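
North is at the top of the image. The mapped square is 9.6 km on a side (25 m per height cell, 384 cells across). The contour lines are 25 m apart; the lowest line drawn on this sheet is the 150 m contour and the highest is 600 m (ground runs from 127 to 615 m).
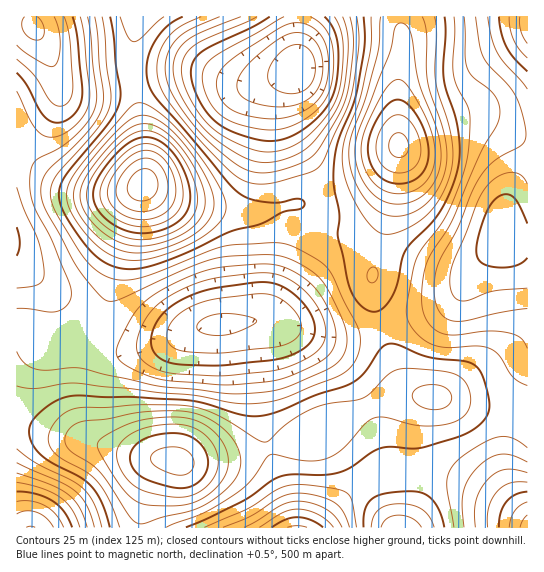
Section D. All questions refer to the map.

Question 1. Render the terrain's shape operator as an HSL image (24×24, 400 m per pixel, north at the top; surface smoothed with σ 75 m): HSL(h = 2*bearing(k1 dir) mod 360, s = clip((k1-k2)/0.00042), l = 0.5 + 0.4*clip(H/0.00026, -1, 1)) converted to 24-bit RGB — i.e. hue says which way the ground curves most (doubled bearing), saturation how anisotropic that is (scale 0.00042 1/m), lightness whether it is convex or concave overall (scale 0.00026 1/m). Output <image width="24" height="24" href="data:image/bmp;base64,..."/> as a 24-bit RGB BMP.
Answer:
<image width="24" height="24" href="data:image/bmp;base64,Qk32BgAAAAAAADYAAAAoAAAAGAAAABgAAAABABgAAAAAAMAGAAATCwAAEwsAAAAAAAAAAAAALxkuLDU6P2hMWJBOyNFZ6sFc4Cox1jNVqqpvV5qhiIelpIaPLy56Jz9zIqqdAOy2bPesu+O9zKapz3mLqVaEgldgoFI9bSQ6bCpiQFhLL3k7No9Brb9P2aVTt1Bhxo6bwMyyUaPMZojDt3rGaSS8N2GnLtSgAO5/APMwe7suv20s3lYtuzc9j0pUljxZlh1rqDfLc2O2Vry8KNHGarnByq3FmZzPvcnc3t/md47gO1bfnEzZoDblbG/Dcr+sPcByMJEtXW4ql5AsvZE5tFRHmlZljz6MpiOwYWnfi4rrqbjoYLn0S670sMLgs7jit8Tb0M/YlX3WTiDZfinNolPRqpDAmaGte5ecYG2FYWh4iJddnpNPnnNQlWBgZUKRQzW9R6XVY5TRqr3SgKvXO57gfsLPoa7RubfVzL3RrF7VghrZaTDThGTQvJfPxJzGonyyeViefV+Lm2deoHpVjKNibKSjP1m9RInNS5q2SLC3f76Ueq6xUZy3Wsika8O3maS4x4yw0TPWmi/NYVHCYFrGrYnHz5fTy3HZsk/Oj1e4oHi7q6HEocnMZqTIOWPFWoy5U52sU6iscbBmbJdYTZZNSbs5OZI4e4VCo1g3kzpelFuIbGqPWFyRk3yYr3eWx0ywyVa8jnq6habRr7rbwazTkWe1TmCTWqKjTX5WU3JInY85mZEqbpYfZ6YWRGklVmEvgnQ5dmhQg4Jfc39kWWt2gWZnnEJKmjdBr3hVjbR3YL+Ib6ehwGyjy2CnhGueYZB2hFtfUWxTjnRStolJq7k7ea0nN2onMF8tYHs+bnRIgoVFe4RDUVw/XEE0gywjpmcupcpDistYX7dLRoZnbFuNv3amvnSwqGKQp3q3Yle2fGOntH+KwI15upVWbHY9NFUkRGAfWWYkcoEpfn4yUT4sRC8kcU8xzsQzpOg2dNYrbrQ/PINVPmtljW9drV1us2qkmXaKlkyUjUdotmtFzXlDz2U9n1JEa2VLUGU+VXA2X4UvXmY3VDg8XUpLWYdwssKByt6CfshSW7VDRH5WNVhbX3hRipRmf418jEpQgDRRjTc/tms0yXoozIApqXtFf3ZjYXB3ZXt7goZZUV5KSVtgT5N4Or+eg8Se2Ni4v7ybhqFvU3RkNWJsSJV+bZaAhmpukUNljTp3oUBlxUg31l4p2pAtuqk5cpFISYVmU3aPi3CfWGCoPIfAX8bEQ8+2UMWPxsV+0Ilmu3JIfH1NM3laLpJhUXVmfU9mgUBUezdalTRNyDgs1G1C1aZov7p8c7aAOsy/IZDIX3zDdYrHTo/QbrLEaqy4XImUsnpA3HMm0n45p65SPJ5nLoVsOVZdZEVekUKLjT6gokPAz3y+06m41c7BwNjIqeLjZrzuCG//QHHie3jJZWm2bqWfXnKRiTd7vT4p2JQy0rlSpsxnRbJ7M2p/LTpmSzdwQVm2TGTmXGD8wLD16Nf07N/r3+zlrurqXpzrB0T9IFLscVzcpnXZoYW/dzWhkReG20Q22rVgzNhtp991S6mDL0RtKjlfK0F0GtO7E8zzH3DwfX3b277m79zi7OzfttffRGTbHSfLLEuuPFCujGPC2GDWtADPsw7E2IyS3s2yzuG5seKxS2jBNyGXMzmAJnmMFuepCbarF2uPVYabq7OV8O/W8+/Yza7NTjTDTyWvWT+aRlmBTlGAsDSzqADZozjk3sbS7Off4e/cvdzPUiLUWRO2WEKxPai/SM2iFouZE0hmQHBek8Y42P9h//2Hy5Nfaz96TS9zd0uJX1aGQFWINyuoWQ7dmmDV2sC98e7a7fPYwZKlcRSociahaWyiabuzZKuHKFJuERYvTEIntNQAwP8g3f8pxJ4oYDU9QDA6W1s/YXNLOn1wH0R1Pht3rD9q5dB0+fui9/OXtU5hZRWWgEC4iZurfbOhinmhQyN1Hgo1bjQ40/U4wv9XsP8flYg1Yys4UzMxVWY2VoYyKnEuDxskGw8knGg58Pdj+v99/+dXk2lDLipvW2WjlqytkKGtlUuwbgmYOQZzdl6i3Omd8P+G1+opaFArUiQlb1g3Y307Xo4zQF4xEBQjDhYlaqxN5O9+/Ox4+tBlpodRM1dmQ45oZbdgb6SbWS5eYg5oSSFwZJpj6N18/9p56JQxbS0qWD0zgYA8eow1YYwuP1E2DxMkDT1AKKcv4O1M+u9t7diEt5B6SGOJRZx6VsFDRn1SJBQjPRw9TENecJFZ3NNj9s1/5llNrC1ee19YdoNknZdha51PNEpgHSZRGG1rH6Fgkt1r1+2y2tqyvpWaY1ykYJCUn6lSWEg4"/>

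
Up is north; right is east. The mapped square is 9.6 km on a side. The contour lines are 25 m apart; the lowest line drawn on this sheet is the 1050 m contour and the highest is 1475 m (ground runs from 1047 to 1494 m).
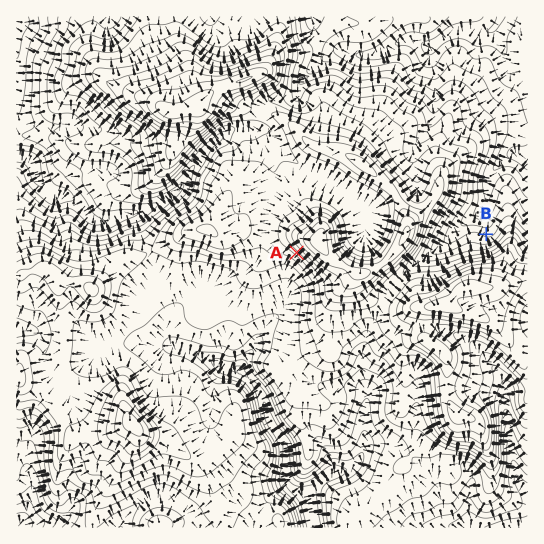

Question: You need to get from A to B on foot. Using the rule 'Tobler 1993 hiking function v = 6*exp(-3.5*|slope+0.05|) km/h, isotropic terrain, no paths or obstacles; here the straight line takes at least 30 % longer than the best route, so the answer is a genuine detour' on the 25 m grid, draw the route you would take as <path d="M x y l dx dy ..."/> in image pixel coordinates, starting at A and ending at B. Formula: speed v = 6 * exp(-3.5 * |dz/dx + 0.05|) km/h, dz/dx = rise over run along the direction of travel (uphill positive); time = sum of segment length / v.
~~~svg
<path d="M297 253l40 40 8 4 17 0 13-7 6-5 18-10 4 0 56-28 10-9 8-4 9 0"/>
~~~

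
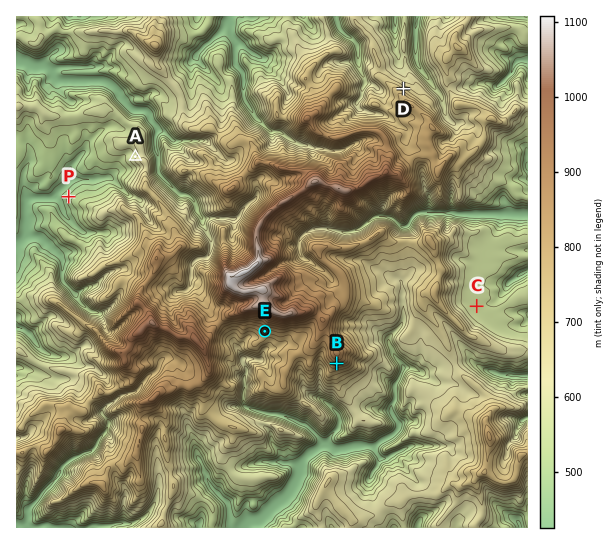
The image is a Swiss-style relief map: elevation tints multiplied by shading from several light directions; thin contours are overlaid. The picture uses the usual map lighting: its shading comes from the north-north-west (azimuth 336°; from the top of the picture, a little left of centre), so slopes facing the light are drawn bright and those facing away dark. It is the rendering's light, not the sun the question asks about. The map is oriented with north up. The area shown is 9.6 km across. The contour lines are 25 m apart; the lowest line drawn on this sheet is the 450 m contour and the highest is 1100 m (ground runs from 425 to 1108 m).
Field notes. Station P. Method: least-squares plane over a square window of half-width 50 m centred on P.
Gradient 14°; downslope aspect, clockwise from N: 309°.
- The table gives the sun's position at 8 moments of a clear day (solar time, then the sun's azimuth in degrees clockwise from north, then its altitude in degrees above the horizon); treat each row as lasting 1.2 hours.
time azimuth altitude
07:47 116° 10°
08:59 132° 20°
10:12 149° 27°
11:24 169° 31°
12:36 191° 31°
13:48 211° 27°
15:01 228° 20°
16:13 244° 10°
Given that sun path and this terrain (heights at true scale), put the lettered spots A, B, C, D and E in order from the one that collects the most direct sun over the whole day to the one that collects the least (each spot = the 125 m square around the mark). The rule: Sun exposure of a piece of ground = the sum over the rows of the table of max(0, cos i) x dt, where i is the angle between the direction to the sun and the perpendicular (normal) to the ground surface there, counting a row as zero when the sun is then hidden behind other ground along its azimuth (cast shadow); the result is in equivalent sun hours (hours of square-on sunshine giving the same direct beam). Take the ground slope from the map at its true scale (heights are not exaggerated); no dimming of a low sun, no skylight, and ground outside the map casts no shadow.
B > E > C > A > D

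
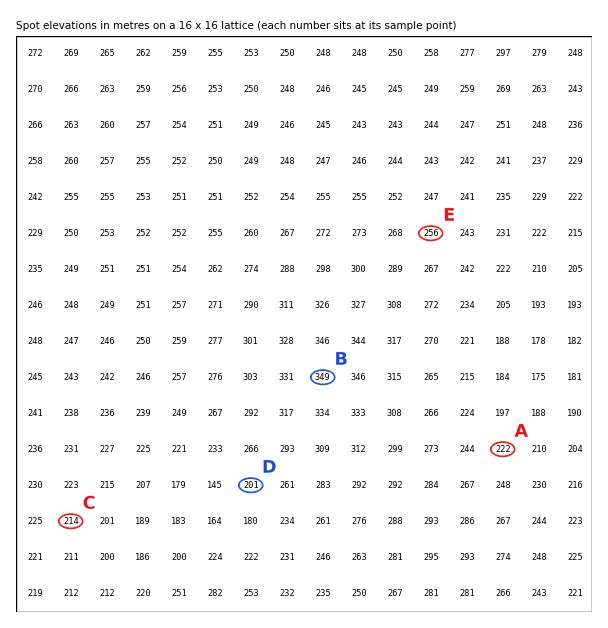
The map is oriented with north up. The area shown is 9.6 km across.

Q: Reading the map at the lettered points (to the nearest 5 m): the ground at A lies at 220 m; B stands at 350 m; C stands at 215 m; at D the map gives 200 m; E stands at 255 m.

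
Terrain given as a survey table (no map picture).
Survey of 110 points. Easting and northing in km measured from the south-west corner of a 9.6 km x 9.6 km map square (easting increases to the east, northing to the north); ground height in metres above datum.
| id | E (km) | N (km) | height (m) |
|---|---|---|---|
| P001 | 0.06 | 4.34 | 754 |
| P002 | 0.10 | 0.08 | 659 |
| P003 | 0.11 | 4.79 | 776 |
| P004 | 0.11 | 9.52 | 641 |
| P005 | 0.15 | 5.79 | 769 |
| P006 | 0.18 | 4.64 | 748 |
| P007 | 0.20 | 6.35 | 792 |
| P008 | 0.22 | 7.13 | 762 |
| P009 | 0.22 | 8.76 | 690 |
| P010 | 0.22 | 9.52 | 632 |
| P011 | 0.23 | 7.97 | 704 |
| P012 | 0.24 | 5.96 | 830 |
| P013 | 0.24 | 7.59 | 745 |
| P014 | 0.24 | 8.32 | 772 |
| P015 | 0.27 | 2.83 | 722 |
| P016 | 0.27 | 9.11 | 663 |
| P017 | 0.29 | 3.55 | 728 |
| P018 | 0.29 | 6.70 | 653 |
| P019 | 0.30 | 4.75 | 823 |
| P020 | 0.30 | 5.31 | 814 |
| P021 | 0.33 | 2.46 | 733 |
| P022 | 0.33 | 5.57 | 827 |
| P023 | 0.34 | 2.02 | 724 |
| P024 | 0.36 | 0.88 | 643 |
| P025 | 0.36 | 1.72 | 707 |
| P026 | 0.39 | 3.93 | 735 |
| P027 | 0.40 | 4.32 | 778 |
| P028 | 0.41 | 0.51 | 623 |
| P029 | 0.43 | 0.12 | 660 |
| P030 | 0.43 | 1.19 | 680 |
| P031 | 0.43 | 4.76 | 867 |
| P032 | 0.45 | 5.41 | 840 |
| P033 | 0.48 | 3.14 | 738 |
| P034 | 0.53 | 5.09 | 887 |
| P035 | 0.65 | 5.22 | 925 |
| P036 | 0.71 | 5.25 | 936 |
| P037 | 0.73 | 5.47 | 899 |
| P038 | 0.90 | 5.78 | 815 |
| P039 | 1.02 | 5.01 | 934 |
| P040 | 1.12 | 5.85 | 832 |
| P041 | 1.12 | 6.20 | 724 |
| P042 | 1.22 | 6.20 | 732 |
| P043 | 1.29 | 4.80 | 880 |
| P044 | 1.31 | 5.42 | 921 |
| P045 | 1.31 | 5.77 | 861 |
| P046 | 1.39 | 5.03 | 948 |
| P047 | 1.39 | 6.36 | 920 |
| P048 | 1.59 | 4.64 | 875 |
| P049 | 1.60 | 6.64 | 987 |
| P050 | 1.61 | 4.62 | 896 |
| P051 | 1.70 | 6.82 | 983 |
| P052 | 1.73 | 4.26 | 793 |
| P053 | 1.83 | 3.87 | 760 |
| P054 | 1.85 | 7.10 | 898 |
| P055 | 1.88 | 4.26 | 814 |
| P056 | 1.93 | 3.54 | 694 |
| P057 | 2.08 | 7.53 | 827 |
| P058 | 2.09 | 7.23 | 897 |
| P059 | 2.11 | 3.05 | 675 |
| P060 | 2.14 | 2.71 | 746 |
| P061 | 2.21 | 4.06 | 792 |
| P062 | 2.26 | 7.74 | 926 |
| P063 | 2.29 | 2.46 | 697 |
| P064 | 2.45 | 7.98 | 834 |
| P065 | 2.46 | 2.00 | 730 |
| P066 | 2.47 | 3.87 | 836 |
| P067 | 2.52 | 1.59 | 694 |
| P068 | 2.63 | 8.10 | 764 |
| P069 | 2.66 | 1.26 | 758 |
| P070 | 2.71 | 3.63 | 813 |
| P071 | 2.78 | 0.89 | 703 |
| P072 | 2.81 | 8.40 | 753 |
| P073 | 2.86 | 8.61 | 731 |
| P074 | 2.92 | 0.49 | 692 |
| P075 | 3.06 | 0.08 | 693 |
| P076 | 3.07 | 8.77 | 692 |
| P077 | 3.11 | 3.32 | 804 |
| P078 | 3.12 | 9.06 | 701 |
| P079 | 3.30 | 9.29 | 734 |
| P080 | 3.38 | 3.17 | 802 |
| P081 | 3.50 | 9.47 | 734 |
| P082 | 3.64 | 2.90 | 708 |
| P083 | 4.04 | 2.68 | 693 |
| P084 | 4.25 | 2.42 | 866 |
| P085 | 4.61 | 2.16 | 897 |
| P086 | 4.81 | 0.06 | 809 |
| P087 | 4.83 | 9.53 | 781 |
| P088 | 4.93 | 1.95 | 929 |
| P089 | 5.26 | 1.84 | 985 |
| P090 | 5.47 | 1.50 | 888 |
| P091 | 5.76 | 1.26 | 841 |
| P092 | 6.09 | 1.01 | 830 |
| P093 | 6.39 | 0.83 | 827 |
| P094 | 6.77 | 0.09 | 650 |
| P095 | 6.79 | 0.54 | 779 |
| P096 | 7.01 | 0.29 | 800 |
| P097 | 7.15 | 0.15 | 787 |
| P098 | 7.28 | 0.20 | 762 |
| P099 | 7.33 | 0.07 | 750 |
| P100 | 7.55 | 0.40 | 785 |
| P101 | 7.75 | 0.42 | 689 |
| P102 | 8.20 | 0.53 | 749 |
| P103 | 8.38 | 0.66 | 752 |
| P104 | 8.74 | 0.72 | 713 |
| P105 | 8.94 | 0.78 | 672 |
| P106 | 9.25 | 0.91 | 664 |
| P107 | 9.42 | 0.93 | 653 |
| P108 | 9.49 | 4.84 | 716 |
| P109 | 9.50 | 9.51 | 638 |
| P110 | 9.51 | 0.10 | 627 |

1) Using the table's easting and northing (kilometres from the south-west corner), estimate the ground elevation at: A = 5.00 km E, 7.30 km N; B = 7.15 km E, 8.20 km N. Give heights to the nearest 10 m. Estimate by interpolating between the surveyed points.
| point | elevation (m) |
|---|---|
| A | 790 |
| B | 790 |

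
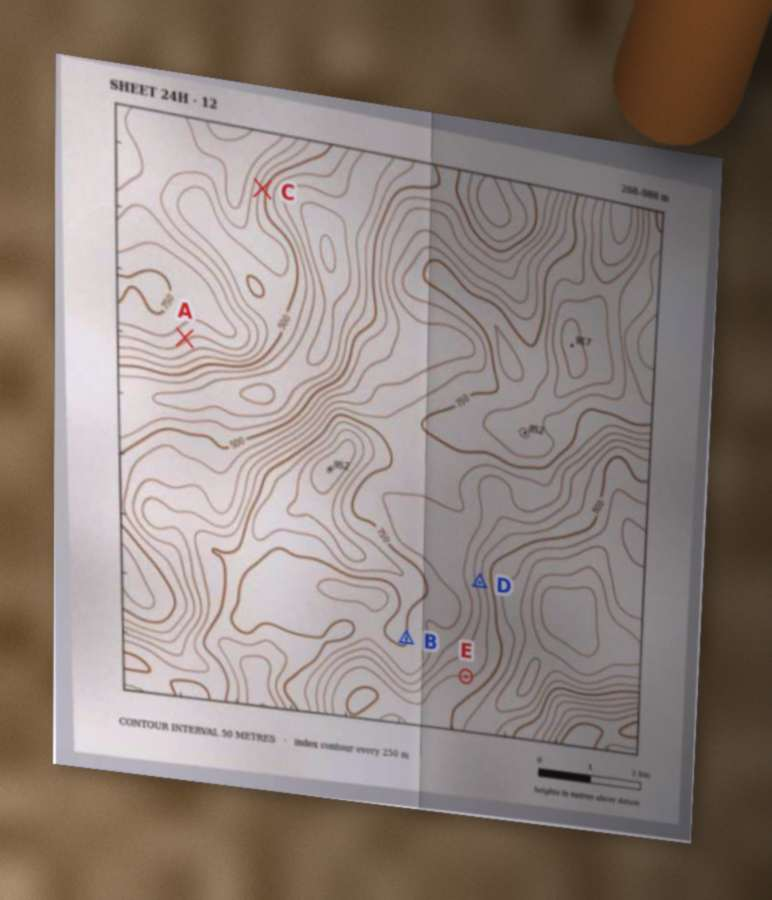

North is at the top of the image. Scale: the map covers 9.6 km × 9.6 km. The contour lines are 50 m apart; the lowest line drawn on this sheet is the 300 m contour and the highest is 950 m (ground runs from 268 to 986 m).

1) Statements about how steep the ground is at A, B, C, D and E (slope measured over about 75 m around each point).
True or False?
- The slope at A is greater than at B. True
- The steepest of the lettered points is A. False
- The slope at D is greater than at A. True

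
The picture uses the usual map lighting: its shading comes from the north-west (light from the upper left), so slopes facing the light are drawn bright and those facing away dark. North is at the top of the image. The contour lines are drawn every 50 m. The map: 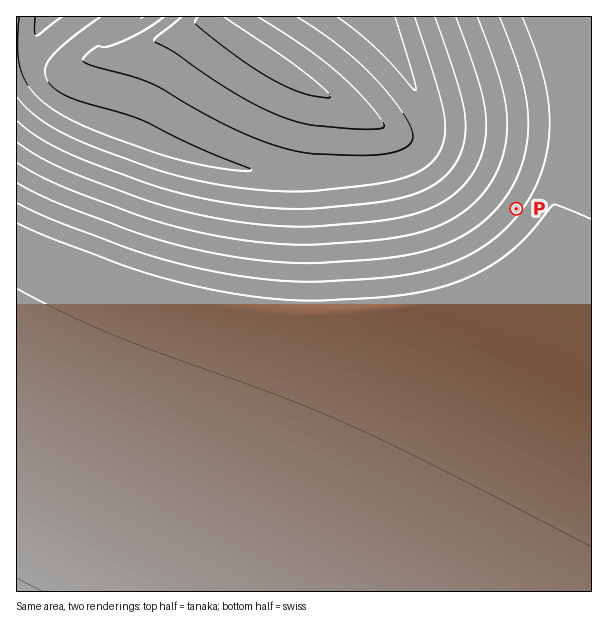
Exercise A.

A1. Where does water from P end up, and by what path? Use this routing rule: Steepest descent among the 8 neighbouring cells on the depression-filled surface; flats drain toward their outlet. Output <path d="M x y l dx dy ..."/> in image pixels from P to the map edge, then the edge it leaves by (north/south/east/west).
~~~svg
<path d="M516 209l-54-54-6-2-1-1-3 0-2-2-3 0-1-1-3 0-2-2-3 0-1-1-3 0-2-2-3 0 0-19-1-2 0-4-5-9 0-3-4-8 0-3-17-33-3-3-4-10-3-3-3-8-3-3-3-7-3-3-5-9"/>
exit: north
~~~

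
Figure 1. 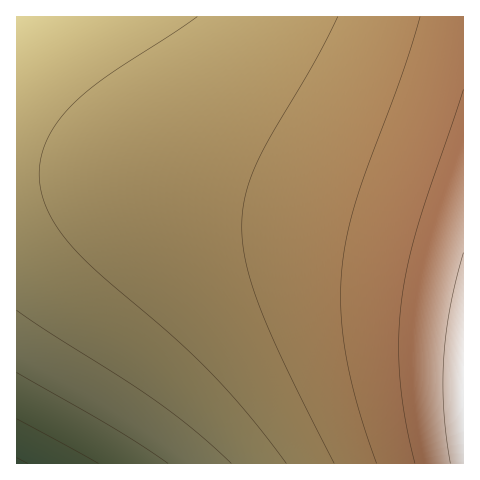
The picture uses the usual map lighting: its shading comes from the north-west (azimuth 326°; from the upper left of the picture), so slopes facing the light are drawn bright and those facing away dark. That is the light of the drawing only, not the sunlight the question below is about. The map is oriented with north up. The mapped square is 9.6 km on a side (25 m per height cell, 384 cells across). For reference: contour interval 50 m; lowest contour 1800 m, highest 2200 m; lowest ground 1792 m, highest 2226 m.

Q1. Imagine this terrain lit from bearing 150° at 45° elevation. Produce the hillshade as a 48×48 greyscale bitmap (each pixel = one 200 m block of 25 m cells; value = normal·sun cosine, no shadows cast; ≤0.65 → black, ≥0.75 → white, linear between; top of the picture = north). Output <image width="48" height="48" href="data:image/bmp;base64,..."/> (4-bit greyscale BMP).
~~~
<image width="48" height="48" href="data:image/bmp;base64,Qk32BAAAAAAAAHYAAAAoAAAAMAAAADAAAAABAAQAAAAAAIAEAAATCwAAEwsAABAAAAAAAAAAAAAAABEREQAiIiIAMzMzAERERABVVVUAZmZmAHd3dwCIiIgAmZmZAKqqqgC7u7sAzMzMAN3d3QDu7u4A////AMzMzMzMy7u7u7qqqqqZmZiIiId3d2ZmZszMzMzMy7u7u7qqqqqZmZiIiId3d2ZmZszMzMzMu7u7u6qqqqmZmZiIiHd3d2ZmZszMzMzLu7u7u6qqqpmZmYiIiHd3dmZmZczMzMu7u7u7uqqqqpmZmYiIh3d3dmZmVczMy7u7u7u7qqqqqZmZmIiIh3d3ZmZmVczLu7u7u7u6qqqqqZmZmIiIh3d3ZmZmVbu7u7u7u7uqqqqqmZmZiIiId3d3ZmZlVbu7u7u7u7qqqqqpmZmZiIiId3d2ZmZlVbu7u7u7u6qqqqqpmZmYiIiHd3d2ZmZVVbu7u7u7qqqqqqqZmZmYiIiHd3d2ZmZVVbu7u7uqqqqqqqmZmZmIiIh3d3dmZmZVVbu7u6qqqqqqqpmZmZmIiIh3d3dmZmZVVbu6qqqqqqqqqZmZmZiIiIh3d3dmZmVVVaqqqqqqqqqqmZmZmZiIiId3d3ZmZmVVVaqqqqqqqqqpmZmZmYiIiId3d3ZmZmVVVaqqqqqqqqmZmZmZmIiIiHd3d3ZmZmVVVaqqqqqqqpmZmZmZmIiIiHd3d2ZmZlVVVaqqqqqpmZmZmZmZiIiIiHd3d2ZmZlVVVaqqqpmZmZmZmZmYiIiIh3d3d2ZmZlVVVZmZmZmZmZmZmZmIiIiIh3d3d2ZmZlVVVZmZmZmZmZmZmZiIiIiId3d3dmZmZlVVVZmZmZmZmZmZmYiIiIiId3d3dmZmZlVVVZmZmZmZmZmZiIiIiIiHd3d3dmZmZlVVVZmZmZmZmZmYiIiIiIiHd3d3dmZmZlVVVZmZmZmZmYiIiIiIiIh3d3d3dmZmZlVVVYiIiIiIiIiIiIiIiIh3d3d3dmZmZlVVVYiIiIiIiIiIiIiIiId3d3d3ZmZmZlVVVYiIiIiIiIiIiIiIiHd3d3d3ZmZmZlVVVYiIiIiIiIiIiIiIiHd3d3d3ZmZmZlVVVYiIiIiIiIiIiIiIh3d3d3d3ZmZmZlVVVYiIiIiIiIiIiIiId3d3d3d3ZmZmZlVVVYiIiIiIiIiIiIh3d3d3d3d3ZmZmZmVVVXd4iIiIiIiIiId3d3d3d3d3ZmZmZmVVVXd3d3d3iIiHd3d3d3d3d3d2ZmZmZmVVVXd3d3d3d3d3d3d3d3d3d3d2ZmZmZmVVVXd3d3d3d3d3d3d3d3d3d3d2ZmZmZmZVVXd3d3d3d3d3d3d3d3d3d3d2ZmZmZmZVVXd3d3d3d3d3d3d3d3d3d3d2ZmZmZmZlVXd3d3d3d3d3d3d3d3d3d3d2ZmZmZmZlVWZ3d3d3d3d3d3d3d3d3d3d2ZmZmZmZlVWZmd3d3d3d3d3d3d3d3d3dmZmZmZmZmVWZmZmd3d3d3d3d3d3d3d3dmZmZmZmZmVWZmZmZnd3d3d3d3d3d3d3dmZmZmZmZmZWZmZmZmZnd3d3d3d3d3d3ZmZmZmZmZmZmZmZmZmZmZnd3d3d3d3d2ZmZmZmZmZmZmZmZmZmZmZmZnd3d3d3dmZmZmZmZmZmZmZmZmZmZmZmZmZ3d3d3ZmZmZmZmZmZmZg=="/>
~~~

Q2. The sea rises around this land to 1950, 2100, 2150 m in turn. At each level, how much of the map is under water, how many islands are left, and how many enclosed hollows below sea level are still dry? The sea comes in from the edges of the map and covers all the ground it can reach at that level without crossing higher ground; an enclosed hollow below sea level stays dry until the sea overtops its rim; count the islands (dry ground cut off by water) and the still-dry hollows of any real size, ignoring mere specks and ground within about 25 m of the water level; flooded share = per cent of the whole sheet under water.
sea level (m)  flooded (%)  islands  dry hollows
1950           9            0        0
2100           78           0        0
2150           91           0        0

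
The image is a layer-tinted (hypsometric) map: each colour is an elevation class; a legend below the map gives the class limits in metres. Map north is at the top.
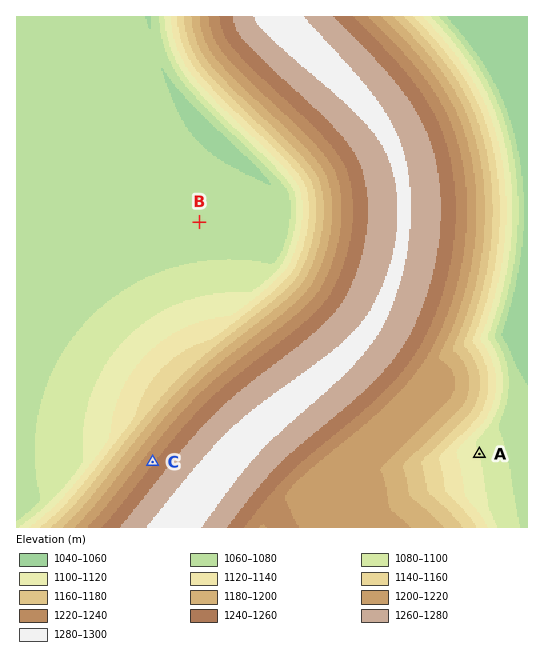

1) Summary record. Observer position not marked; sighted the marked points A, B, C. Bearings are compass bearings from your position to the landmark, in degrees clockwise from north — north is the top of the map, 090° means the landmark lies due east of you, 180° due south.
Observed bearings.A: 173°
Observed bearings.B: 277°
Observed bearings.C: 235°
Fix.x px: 454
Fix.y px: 252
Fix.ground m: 1240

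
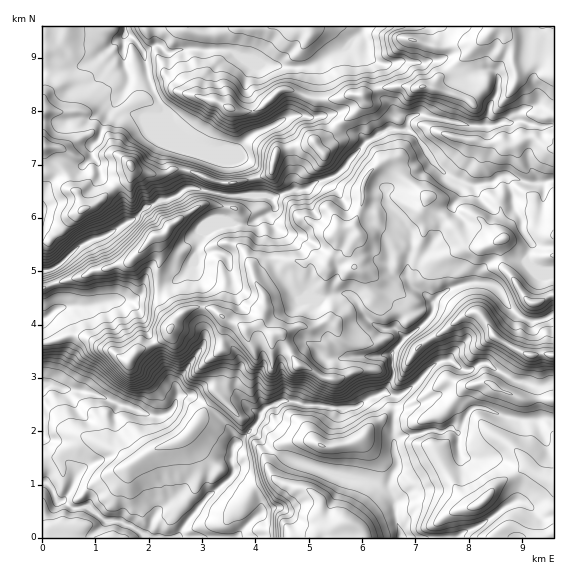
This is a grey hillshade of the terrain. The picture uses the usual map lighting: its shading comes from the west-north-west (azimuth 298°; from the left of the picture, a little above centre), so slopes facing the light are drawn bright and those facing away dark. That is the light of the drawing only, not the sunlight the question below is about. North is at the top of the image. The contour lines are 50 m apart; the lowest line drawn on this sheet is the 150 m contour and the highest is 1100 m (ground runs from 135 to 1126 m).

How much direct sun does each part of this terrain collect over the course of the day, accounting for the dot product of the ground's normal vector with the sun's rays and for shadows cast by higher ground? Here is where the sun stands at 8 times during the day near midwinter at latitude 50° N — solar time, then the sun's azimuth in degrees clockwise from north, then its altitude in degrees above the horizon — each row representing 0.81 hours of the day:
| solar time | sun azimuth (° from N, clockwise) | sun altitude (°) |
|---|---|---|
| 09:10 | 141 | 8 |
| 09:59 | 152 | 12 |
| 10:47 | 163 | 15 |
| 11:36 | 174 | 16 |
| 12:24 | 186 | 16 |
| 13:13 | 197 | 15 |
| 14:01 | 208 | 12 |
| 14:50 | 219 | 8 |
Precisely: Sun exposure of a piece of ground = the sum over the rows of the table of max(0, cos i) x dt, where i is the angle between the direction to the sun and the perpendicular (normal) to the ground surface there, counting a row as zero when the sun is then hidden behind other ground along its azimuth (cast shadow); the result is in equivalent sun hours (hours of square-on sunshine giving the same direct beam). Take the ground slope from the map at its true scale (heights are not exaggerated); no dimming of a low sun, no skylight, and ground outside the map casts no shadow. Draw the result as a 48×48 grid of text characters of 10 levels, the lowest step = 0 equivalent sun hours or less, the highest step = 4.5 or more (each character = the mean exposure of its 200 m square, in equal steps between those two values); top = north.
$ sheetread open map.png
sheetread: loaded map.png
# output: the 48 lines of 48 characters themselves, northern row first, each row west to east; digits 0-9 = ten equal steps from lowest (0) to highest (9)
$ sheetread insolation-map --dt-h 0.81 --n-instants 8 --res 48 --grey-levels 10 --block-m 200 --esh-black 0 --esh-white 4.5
333333435544444334555443334433210000012112432222
333333311655556655455545454322234553112234433333
333332212211100011222344442110014777753355443332
333322222230000000010001211000000000002444542332
222222222232000000000000000000000000013321343343
012222232233000000000000000000001212112233324555
111112222225753000000177310133247779974225336555
100001111223699862003876676655545797778744376434
433220000112247988889510000126765331123696653433
000100000001123489863000000256542224100000000012
000131000000000013410000111122300004664210112321
431110000000000000001123551353000011456555444443
534303420000000000001256666530012321244545565455
332101344211331000001456579400144321013545666466
420010246787434532358954420001344310001354212333
333200376631000025555640000012323231000000013101
432003676100000210000010000012323323442001222222
222488632000017655311011013102322444321210111222
236985100000475210000015521111233344442232001222
158510000014642100000002443333233333444222101333
673000000266422133100000114434433334334322464233
930000002665333223300000122443343333234556543223
200001256643311221322234343433223333334454310123
001379998432100011231233445456432333333222440000
478876555421000000132123334455444324432000023000
754432110010000000002222222223433321310000003104
532210000010014300011210011112543332010010000686
111100000000156763002100001222365531001673000000
000000000023444567433112434432111320027764000000
256520000027556335644442333433224200588625710000
998765201489984144765551012333443116885369885111
988899854689972599777463000000001258510443578999
666788988677947866678779950014664585000000036887
345667999975579545567999999789996751133123100243
101113689964344643567865699996311201332576641010
210100024665210473255200001210000122113556777666
210021100010011247311111000000002211245410135655
221001111000013435730011100000024356554332001122
243321111000134434610111100001333320001234310112
023443210023444333140246764455533343322234441112
333443101345544322342001258877653344421223333211
433310134445444432224000001344543244431111012321
443213444544444462025410000011233234441100024443
143144455444434520125764310000122333322000244444
101554455444345101234665432000012322111003653333
000004765443352123343301222100012232113578400123
111110125534431234530210232221012331258872011111
333330000455545666434332233343222346987400233312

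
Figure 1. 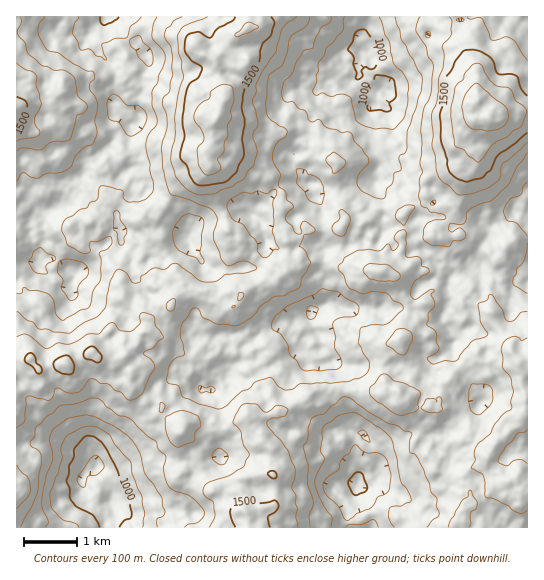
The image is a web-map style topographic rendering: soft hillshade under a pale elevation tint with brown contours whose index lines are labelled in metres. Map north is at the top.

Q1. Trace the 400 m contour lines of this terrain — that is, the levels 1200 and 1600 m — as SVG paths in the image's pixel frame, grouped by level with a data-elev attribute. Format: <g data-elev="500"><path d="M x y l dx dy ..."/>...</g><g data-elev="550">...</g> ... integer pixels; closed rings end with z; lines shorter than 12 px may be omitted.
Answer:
<g data-elev="1200"><path d="M45 527l3-5-6-13 0-8 4-26 7-16-4-18 1-6 4-7 13-9 19-4 9 2 19 9 13 9 9 11 4 8 5 19 17 25 3 15-2 3-6 3 0 8"/><path d="M331 527l1-10-9-12-8-22 1-6 8-18-4-9 2-11 0-9 3-5 12-8 16-5 6 3 22 14 9 8 3 5 8 39 6 9 4 11-9 5-9 0-4 3 0 9 5 9"/><path d="M201 393l-3-4 1-3 7 2 5-2 4 3 0 2-2 2-7-2z"/><path d="M303 370l-6-9-7-6-2-10-6-10-10-6 0-7 3-6 12-10 28-12 7-5 16 3 8 6 9 5 4 4-1 6-2 2-16 3-5 2-2 3 3 14-1 10 6 12 0 7-6 4-14 1z"/><path d="M527 293l-13-8-1-3 1-5 2-3 1-5 8-10 2-16"/><path d="M201 264l-5-6-18-8-4-8-1-9 2-7 7-9 5-3 12 2 5 5-4 30 4 11-1 2z"/><path d="M121 245l-2-2-2-10-4-4 0-16 4-3 2 3 1 6 7 11-3 8 0 5z"/><path d="M527 236l-10-13-10-2-3-10 2-7 4-5 11-5 2-8 4-4"/><path d="M317 204l-8-4-5-9-7-8 0-14 8 1 3 4 9 3 4 5 2 5 1 10-2 7z"/><path d="M17 181l6-8 8 4 7 1 7-4 16-2 5-2 6-4 3-9 7-8 11-5 4-10-2-13 2-18-8-16 1-4 5-5-1-5-1-2-7 0-12-7-15-11-10-2-3-2-7-12-1-7 1-7 6-6"/><path d="M157 17l-4 8-1 12 2 4 9 10 2 7-2 8-4 9-1 7-6 11 0 13 5 12 0 5-9 12-2 8 4 20 0 7 3 12 0 10-8 8-7 2-9 0-6-4 0-5-1-3-21-4-4 14-7 2-3 5-8 3-6 5-7 4-2 3-2 8 5 14 15 9 4 1 4-3-1-6 2-4 7 0 11-5 3 2 0 5-2 3-3 3-8 4 2 6 0 20-7 11-5 18-10 3-17 9-6-6-2-13-6-7-10-3-8 0-5-4-2 2-1 4-5 1"/><path d="M395 17l6 22 21 36 0 7-1 9-14 40 0 19-2 3-6 4 2 13-7 3-2 10-5 6-2 9-3 1-7-1-12-6-5-6 0-9 10-12 1-6-7-10-8-8-3-8-4-1-5 1-5-3-10-2-8-8-6 2-3-1-5-10-7-3-5-6-8-1-3-4 0-7 3-9 8-8 4-12 6-10 10-3 7-19 10-7 1-5"/></g><g data-elev="1600"><path d="M205 174l2 1 6-1 6-3 2-2-4-10 7-8 1-9 3-7-1-9 5-8-1-8 3-9-1-12-3-4-8 0-10 5-2 3-1 5-10 7-5 9 1 7 6 7 3 9-1 4-5 6-1 3 1 15z"/><path d="M477 162l6-4 10-13 14-8 6-6 8-4 6-16-4-5-7-5-6-12-15-4-6-6-7-13-4-3-7 3-7 8-1 5-8 8-4 23 4 36 8 3 5 6z"/><path d="M236 37l14-5 8-4 0-2-8-4-3 0-12 12z"/></g>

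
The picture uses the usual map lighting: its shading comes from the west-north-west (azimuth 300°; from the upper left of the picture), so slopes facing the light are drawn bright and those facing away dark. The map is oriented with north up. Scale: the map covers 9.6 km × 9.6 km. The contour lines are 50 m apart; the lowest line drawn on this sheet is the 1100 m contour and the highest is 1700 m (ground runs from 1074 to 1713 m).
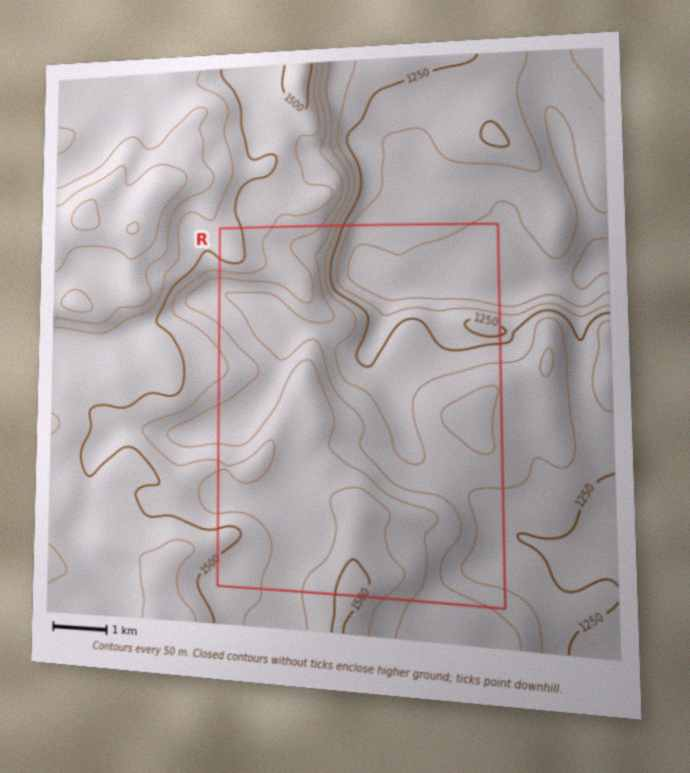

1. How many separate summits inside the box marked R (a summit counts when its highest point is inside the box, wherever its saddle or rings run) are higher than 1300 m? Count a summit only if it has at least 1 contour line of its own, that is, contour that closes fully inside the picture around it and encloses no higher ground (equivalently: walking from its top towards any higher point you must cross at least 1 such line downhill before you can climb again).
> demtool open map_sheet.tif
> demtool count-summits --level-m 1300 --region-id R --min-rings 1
1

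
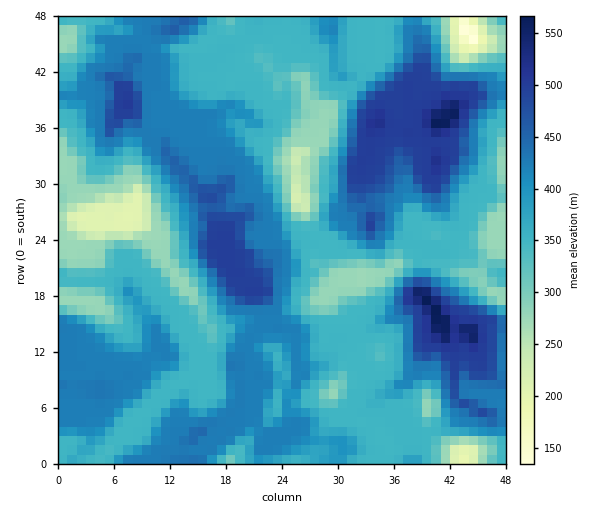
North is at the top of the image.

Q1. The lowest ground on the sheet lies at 130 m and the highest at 570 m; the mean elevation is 385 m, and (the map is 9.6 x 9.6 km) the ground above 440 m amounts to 15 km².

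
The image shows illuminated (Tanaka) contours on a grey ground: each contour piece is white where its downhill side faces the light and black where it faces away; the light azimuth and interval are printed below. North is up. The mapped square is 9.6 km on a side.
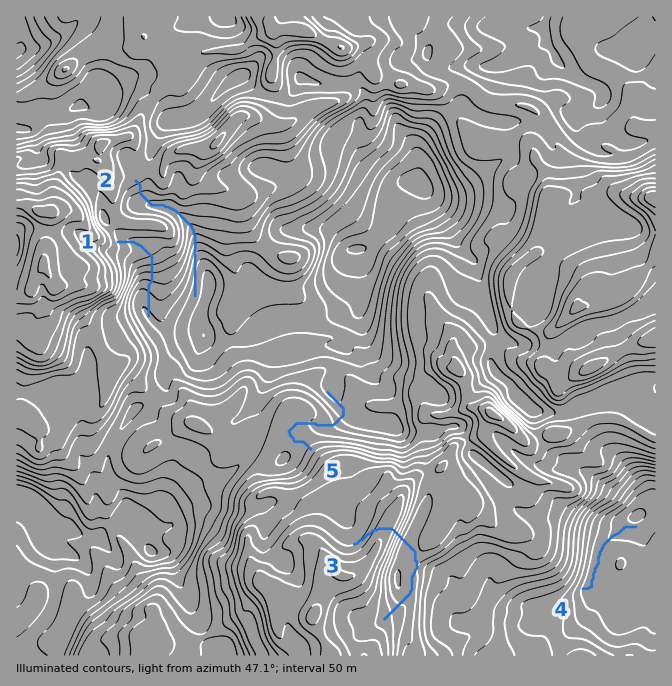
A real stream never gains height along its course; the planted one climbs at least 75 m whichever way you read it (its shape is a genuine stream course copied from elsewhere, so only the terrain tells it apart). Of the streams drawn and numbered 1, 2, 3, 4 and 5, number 3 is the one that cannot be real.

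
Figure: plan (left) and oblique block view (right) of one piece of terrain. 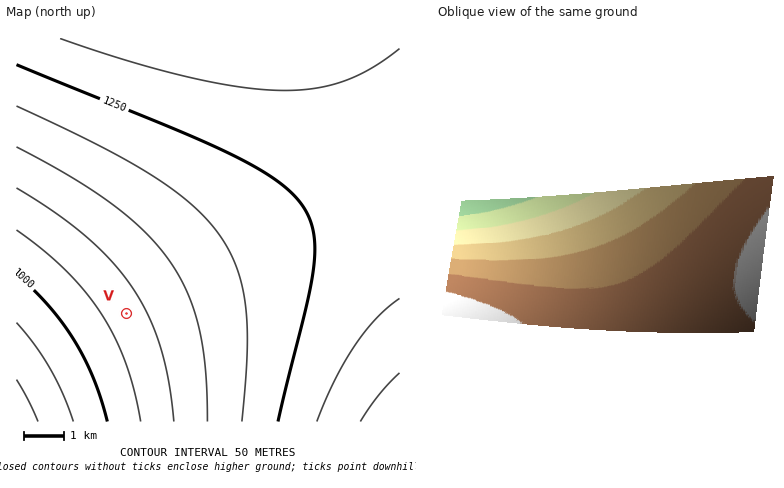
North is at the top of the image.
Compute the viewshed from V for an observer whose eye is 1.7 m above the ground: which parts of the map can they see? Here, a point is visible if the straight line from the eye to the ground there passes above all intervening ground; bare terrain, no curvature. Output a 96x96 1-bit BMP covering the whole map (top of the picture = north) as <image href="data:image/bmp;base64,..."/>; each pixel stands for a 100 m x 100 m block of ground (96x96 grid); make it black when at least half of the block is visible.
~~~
<image width="96" height="96" href="data:image/bmp;base64,Qk2+BAAAAAAAAD4AAAAoAAAAYAAAAGAAAAABAAEAAAAAAIAEAAATCwAAEwsAAAIAAAAAAAAA////AAAAAAAAA/////////////8AA/////////////8AAf////////////8AAP////////////8AAP////////////8AAH////////////4AAH////////////gAAD////////////AAAD///////////+AAAB///////////4AAAB///////////gAAAA///////////AAAAA//////////8AAAAA//////////wAAAAAf/////////AAAAAAf////////8AAAAAAf////////wAAAAAAf////////AAAAAAAf///////4AAAAAAAf///////AAAAAAAAf//////8AAAAAAAAf//////gAAAAAAAA//////4AAAAADgAB//////AAAAAAD/w//////wAAAAAAD///////8AAAAAAAD///////gAAAAAAAD//////4AAAAAAAAD//////AAAAAAAAAD/////8AAAAAAAAAD/////4AAAAAAAAAD/////wAAAAAAAAAD/////wAAAAAAAAAD/////wAAAAAAAAAD/////gAAAAAAAAAD/////gAAAAAAAAAD/////gAAAAAAAAAD/////gAAAAAAAAAD/////wAAAAAAAAAD/////wAAAAAAAAAD/////wAAAAAAAAAD/////wAAAAAAAAAD/////wAAAAAAAAAD/////4AAAAAAAAAD/////4AAAAAAAAAD/////4AAAAAAAAAD/////4AAAAAAAAAD/////4AAAAAAAAAD/////8AAAAAAAAAD/////8AAAAAAAAAD/////8AAAAAAAAAD/////+AAAAAAAAAD/////+AAAAAAAAAD/////+AAAAAAAAAD/////+AAAAAAAAAD//////AAAAAAAAAD//////AAAAAAAAAD//////AAAAAAAAAD//////AAAAAAAAAD//////gAAAAAAAAD//////gAAAAAAAAD//////gAAAAAAAAD//////wAAAAAAAAD//////wAAAAAAAAD//////wAAAAAAAAD//////wAAAAAAAAD//////4AAAAAAAAD//////4AAAAAAAAD//////4AAAAAAAAD//////4AAAAAAAAD//////8AAAAAAAAD//////8AAAAAAAAD//////8AAAAAAAAD//////8AAAAAAAAD//////+AAAAAAAAD//////+AAAAAAAAD//////+AAAAAAAAD//////+AAAAAAAAD///////AAAAAAAAD///////AAAAAAAAD///////AAAAAAAAD///////AAAAAAAAD///////gAAAAAAAD///////gAAAAAAAD///////gAAAAAAAD///////gAAAAAAAD///////wAAAAAAAD///////wAAAAAAAD///////wAAAAAAAD///////wAAAAAAAD///////wAAAAAAAD///////wAAAAAAAD///////4AAAAAAAD///////4AAAAAAAD///////4AAAAAAAD///////4AAAAAAAA="/>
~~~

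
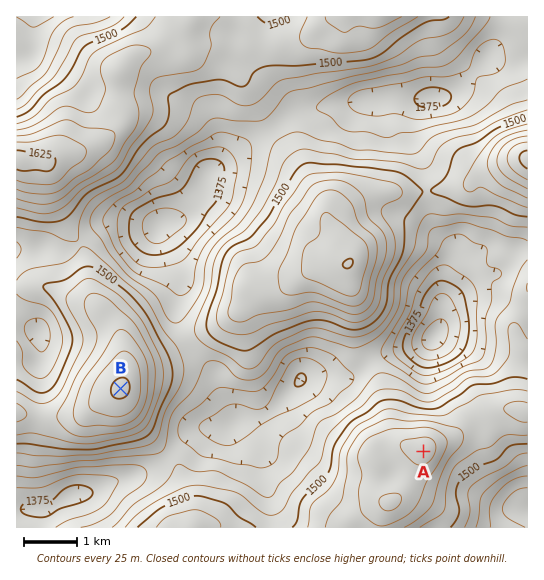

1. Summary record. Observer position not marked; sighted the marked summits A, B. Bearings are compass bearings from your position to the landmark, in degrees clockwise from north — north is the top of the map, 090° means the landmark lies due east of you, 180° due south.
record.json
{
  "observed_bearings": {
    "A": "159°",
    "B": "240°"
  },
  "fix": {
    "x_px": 349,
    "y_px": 257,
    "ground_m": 1625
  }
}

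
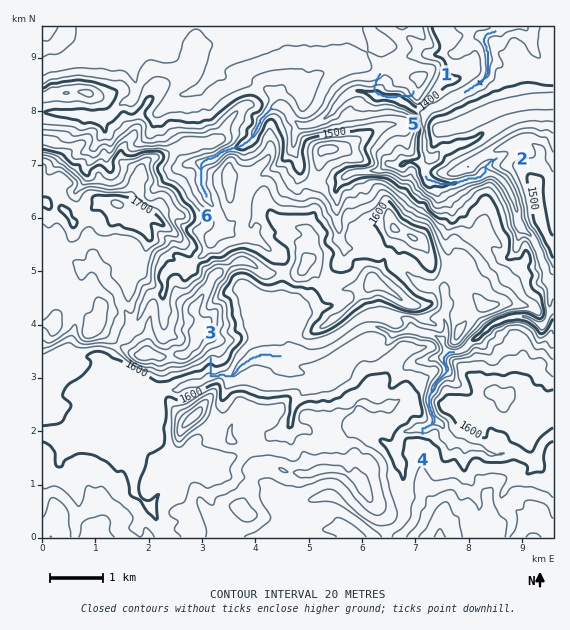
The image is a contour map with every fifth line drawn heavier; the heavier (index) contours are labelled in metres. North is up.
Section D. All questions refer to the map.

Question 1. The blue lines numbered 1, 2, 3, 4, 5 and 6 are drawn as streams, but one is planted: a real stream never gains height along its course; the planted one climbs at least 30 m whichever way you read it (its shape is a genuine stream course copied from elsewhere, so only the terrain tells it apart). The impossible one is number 5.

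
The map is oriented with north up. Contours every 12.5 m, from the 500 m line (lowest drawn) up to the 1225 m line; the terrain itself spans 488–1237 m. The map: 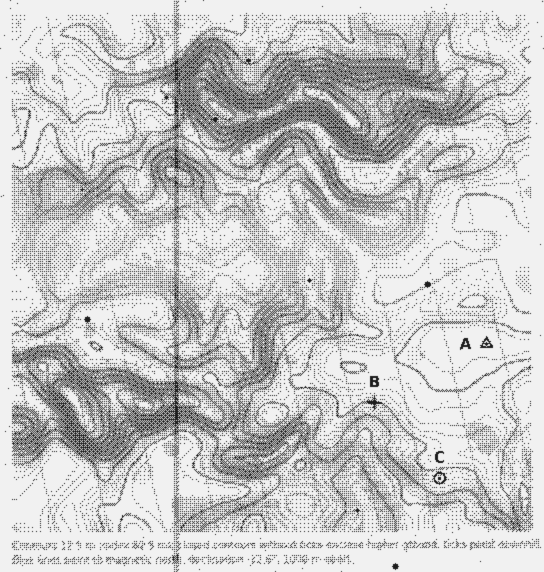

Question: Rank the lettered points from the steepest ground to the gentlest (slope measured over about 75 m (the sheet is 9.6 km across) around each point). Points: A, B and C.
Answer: B C A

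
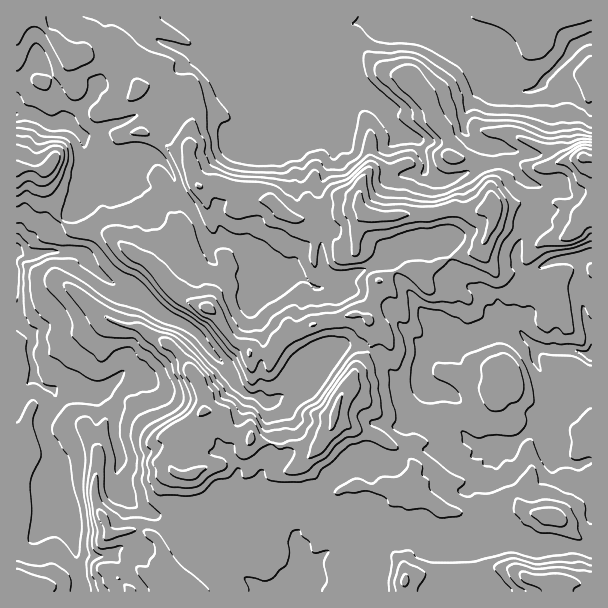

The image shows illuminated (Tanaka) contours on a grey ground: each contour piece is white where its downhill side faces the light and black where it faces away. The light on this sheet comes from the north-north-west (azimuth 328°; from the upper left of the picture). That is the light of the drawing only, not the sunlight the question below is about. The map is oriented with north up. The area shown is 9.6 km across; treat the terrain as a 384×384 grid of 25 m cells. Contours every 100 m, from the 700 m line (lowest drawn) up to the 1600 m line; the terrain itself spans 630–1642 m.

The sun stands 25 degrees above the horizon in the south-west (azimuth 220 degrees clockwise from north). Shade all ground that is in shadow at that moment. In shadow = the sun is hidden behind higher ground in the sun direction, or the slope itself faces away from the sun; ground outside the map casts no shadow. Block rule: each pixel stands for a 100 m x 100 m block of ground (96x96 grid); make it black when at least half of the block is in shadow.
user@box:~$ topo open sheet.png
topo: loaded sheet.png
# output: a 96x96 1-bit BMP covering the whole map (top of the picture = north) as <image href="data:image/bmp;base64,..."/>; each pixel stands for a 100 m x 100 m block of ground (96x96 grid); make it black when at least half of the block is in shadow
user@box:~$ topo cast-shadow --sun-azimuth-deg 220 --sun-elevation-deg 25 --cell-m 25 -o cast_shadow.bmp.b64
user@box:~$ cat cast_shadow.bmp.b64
<image width="96" height="96" href="data:image/bmp;base64,Qk2+BAAAAAAAAD4AAAAoAAAAYAAAAGAAAAABAAEAAAAAAIAEAAATCwAAEwsAAAIAAAAAAAAA////AAAAAAAAAAAAAAAAAAAAAAAAAAAAAAAAAAAAAABgQAAAAAAAAAAAAgbwwAAAAAAAAEAAD//4AYAAAAAAAH/wH//4A4AAAAAAAH/4//94AAAAAAAAADwAf/8AAAAAAAAAAAgAP/8AAAAAAAAAAAAAB/AAAAAAAAAAAAAAAAIAAAAAAAAAAAAAAAIAAE8AAAAAAAAAAAYAAf4AAAAAAAAAAB4AA/wAAAAAAAAAAP4AA+AAAAAAAABAB/4AB+AAAAAAAAOABv8AB+AAAAAAAAYAAH8AB8AAAAAAAAAAAD4AB4AAAAAAAAAAAMwAA4AAAAAAAAAAAAAAA4AAAAAAAAAAAYAAAwAAEAAAAAgAA4AAAwAA8AAAADwAA4AAAwAAAAAAADgAA4AAA4AAAAAAAAAAAAAAAYAAAMAAA4AAAAAAAAAAAPYAD4AAAAAACAAAAfYA/4AAAAAACAAgAfwB4gAAAAAADAAwH/gBwAAAAAAACAAAf/gAAAAAAAAAAAAA//hAAAAAAAAEAAAA//gAHAAAAAAcAAAB/xAAHAAAAAAYAAAB/gAAPAAABgAAAAAB/AAAeAAADgAAAAAD/AAAfAAADwAgAAAH+AAA/AAAHgFgAAAP+AAA+AAAPgdgAAAP8AAAeAAAPv9gAAAf4QAAEAAAf/9gAAA/wYAAAMAAfgHgAAD/j4AAAcAAHAPgAAP/H8AAA8AAAAPAAAf+H4AAA4AAAAMAAH/4PwJgDyAAAAYAAf/gPgJ8DmAAAAYAA/+A/gB+AGAAAAAAD/8B/AAewEAAAAAAH/wD/AAAAMAAAAAAP/AA/AAAAYAAAAAAf8AAfAAAAQAAAAAA/wAAGAAABgAAAAAB/gAAAAAAHgAAAAAB+AAAAAAADAAAAAB/EAAAAAAAAAAAgAAfwAAAAAAAAAAAAAAAAAgCAAAAAAAAAAAAAAACAAAAAAAAAAAAAAACAAAAAAAAAAAAAAAGAAAAAAAAAAAAAAAEAAAAAAAAAAAAAAAMAAAAAAAAAAAAAAAMAAcAH/gAQAAAAAAYAA8AP/8A4AAAAAAQAB4AP//g8AAAAAAAAB4AP//x8AAAAAAAAH4GP//x+AAAAAAAP/4HP//x+AAAAAAD//8/P//z+AAAAAAB//8/P/wB+AAAgAAD//8+PzgA8wAhwAAD//88H3A4P4Az4AAB//8cH/D+EBv/4AAB//4ID/B8AP//8AAH/8AAB/B4B///8AAH8AAAC8BwH///8AAD4AAADYBh////8AABwAAAHADv//94AAAAAAAAHABv//8AAAAAAAAAOAB///8AAAAAAAAAEAD///8AAAABAAAAAAD7/+AAAAADgAAAAAD4/8AAAAADgAAAAAP4AYAAAAAHgAAAAA/wAAAAAAAfgAAAAB/wAAAAAAAHgAAAAD/gAAAAAAAfgAAAAv/gAAAAAAP4AAAAD//AAAAAAA/wAAAAH/+AAAAAAB/AAAAAH/+AAAEAADgAAAAAAD8AAAABAHAAAAAAAAYAAAAAAAAAAAAAAAAAAAAAAAAAAAAAAAAAAAA="/>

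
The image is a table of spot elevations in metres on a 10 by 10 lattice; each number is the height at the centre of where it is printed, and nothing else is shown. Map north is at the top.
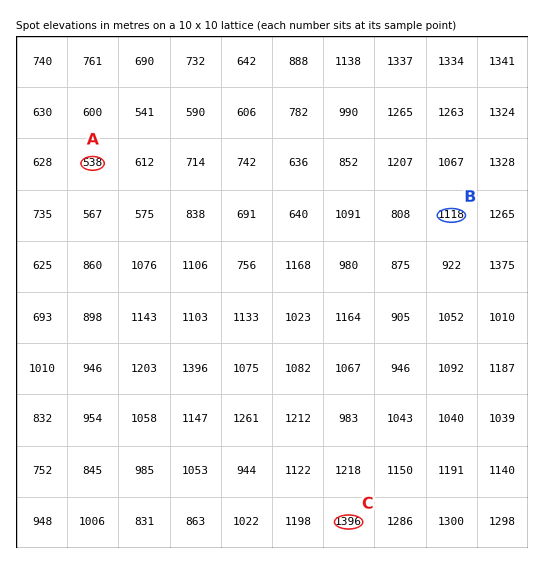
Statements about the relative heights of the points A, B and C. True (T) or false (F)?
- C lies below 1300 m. F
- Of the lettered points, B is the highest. F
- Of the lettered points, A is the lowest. T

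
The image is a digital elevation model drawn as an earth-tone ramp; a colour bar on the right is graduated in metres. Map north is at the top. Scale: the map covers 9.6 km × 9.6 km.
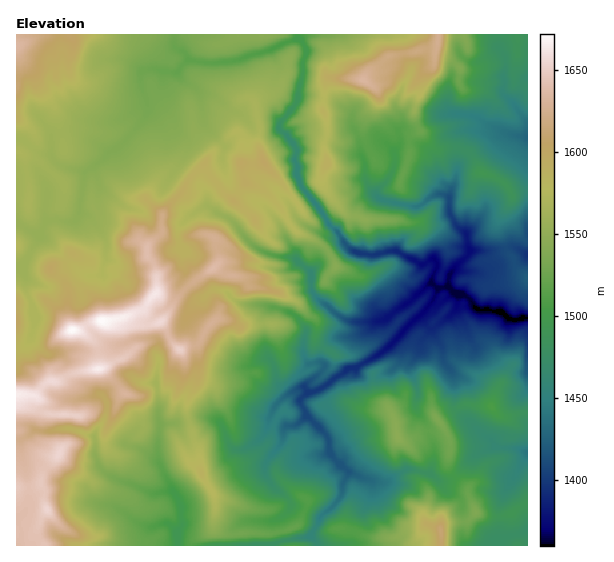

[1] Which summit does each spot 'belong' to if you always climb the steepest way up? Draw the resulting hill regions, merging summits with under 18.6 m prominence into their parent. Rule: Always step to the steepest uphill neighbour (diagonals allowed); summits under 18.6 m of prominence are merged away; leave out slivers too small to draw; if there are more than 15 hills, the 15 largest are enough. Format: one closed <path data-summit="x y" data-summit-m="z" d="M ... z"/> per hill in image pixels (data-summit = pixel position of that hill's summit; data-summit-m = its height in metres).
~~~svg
<path data-summit="102 321" data-summit-m="1672" d="M297 34l-122 0 0 13 6 3 7 10-11 13-27-4-9 4 0 14 7 16-1 12-25 30-12 6-8 10-17 11-5 40-3 7-4 3-16-3-10 2-8 14-23-11 0 43 5 0 4 9 0 12 10 27 0 10-4 12 8 12 8 5 16-1 6-3 30 1 38-13 18 1 4 5 0 23-4 16-13 0-11-6-4 0-24 19 4 5 0 12-12 22 0 20 5 13 18 13 16 4 20 9 17-3 0-6-12-24-2-17 4-19 18-2 18-5 14 0 10 6 10 23 4 3 7 0 15-8 7-7 7-20 16 12-3 2-4 16-15 19 2 13 5 8 19 18 0 5-11 11 3 22 28-5 9-19 21-21 2-12 5-9 0-4-17-16-3-18-21-21-7-13 0-3 7-7 16-6 26-18 6 0 7 6 17 0 12-5 9-10 0-8-7-7 0-2 14-16 14-12 9 12 7-1 19-17 3-15 10 4 10 12 20 1 11 8 18-2 0-180-15-2-20-6-6 2-13 0-9 10-6 16-3 23-7 15 0 17 7 13 11 10 1 12 3 4-21 23-12-4-4-11-12 6-24-14-12 0-12 4-17-2-13-10-43-56-4-11 0-11-2-4 2-10-9-15-9-9 18-26 6-25 0-15 4-10z"/><path data-summit="363 80" data-summit-m="1634" d="M499 34l-202 1 10 16-4 10 0 15-6 25-18 26 9 9 9 15-2 10 2 4 0 11 4 11 50 63 19 5 16-4 12 0 24 14 12-6 3 5-1 4 11 6 3 0 19-21 2-2-3-4-1-12-11-10-7-13 0-17 7-15 5-31 13-18 13 0 10-2 16 6 15 1 0-13-25-30 2-36-6-10z"/><path data-summit="17 45" data-summit-m="1636" d="M174 34l-158 1 1 188 22 12 8-14 10-2 16 3 4-3 3-7 5-40 17-11 8-10 12-6 25-30 1-12-7-16 0-14 9-4 27 4 11-13-1-4-12-9z"/><path data-summit="398 437" data-summit-m="1546" d="M421 315l-14 11-14 17 0 2 7 7 0 8-9 10-12 5-17 0-7-6-6 0-26 18-16 6-7 7 7 16 21 21 3 18 19 18 12 5 13 4 12 0 18-12 10 0 14 3 8 6 8 3 5-1 27-27 18-7-6-9-27-21-6-8-3-34-10-16 0-11-3-5z"/><path data-summit="441 531" data-summit-m="1612" d="M506 447l-15 0-14 7-27 27-5 1-8-3-8-6-14-3-10 0-18 12-12 0-26-11-6 13-2 12-21 21-9 19 7 10 209 0 1-93-11-4z"/><path data-summit="59 453" data-summit-m="1655" d="M71 429l-13 0-8 2-16-1-9 8-9 2 0 105 161 1 0-14 6-9-2-16-5-12-3-4-19 3-45-19-9-7-3-5-2-8 0-18z"/><path data-summit="202 473" data-summit-m="1586" d="M271 415l-7 20-7 7-15 8-7 0-4-3-10-23-10-6-14 0-11 4-26 3-3 19 2 17 22 46 2 17-6 8 1 14 95 0 10-6-3-21 11-11 0-5-19-18-5-8-2-13 15-19 4-16 3-2z"/><path data-summit="491 407" data-summit-m="1507" d="M462 294l-3 1-3 14-19 17-6 2 12 20 0 11 10 16 2 32 7 10 28 22 5 8 22 2 10 4 1-134-18 0-11-8-20-1-10-12z"/><path data-summit="17 395" data-summit-m="1666" d="M150 338l-13 0-38 13-30-1-16 4-6 0-8-5-8-11-9 11-6 2 0 73 13 2 10 5 32-2 23 8 13-24 0-12-4-5 6-6 18-13 4 0 11 6 14 0 3-16 0-23-4-5z"/><path data-summit="17 321" data-summit-m="1604" d="M21 267l-5 1 1 82 5-1 7-8 6-16-2-17-8-20 0-12z"/><path data-summit="294 545" data-summit-m="1508" d="M311 537l-29 4-9 4 44 1-1-5z"/>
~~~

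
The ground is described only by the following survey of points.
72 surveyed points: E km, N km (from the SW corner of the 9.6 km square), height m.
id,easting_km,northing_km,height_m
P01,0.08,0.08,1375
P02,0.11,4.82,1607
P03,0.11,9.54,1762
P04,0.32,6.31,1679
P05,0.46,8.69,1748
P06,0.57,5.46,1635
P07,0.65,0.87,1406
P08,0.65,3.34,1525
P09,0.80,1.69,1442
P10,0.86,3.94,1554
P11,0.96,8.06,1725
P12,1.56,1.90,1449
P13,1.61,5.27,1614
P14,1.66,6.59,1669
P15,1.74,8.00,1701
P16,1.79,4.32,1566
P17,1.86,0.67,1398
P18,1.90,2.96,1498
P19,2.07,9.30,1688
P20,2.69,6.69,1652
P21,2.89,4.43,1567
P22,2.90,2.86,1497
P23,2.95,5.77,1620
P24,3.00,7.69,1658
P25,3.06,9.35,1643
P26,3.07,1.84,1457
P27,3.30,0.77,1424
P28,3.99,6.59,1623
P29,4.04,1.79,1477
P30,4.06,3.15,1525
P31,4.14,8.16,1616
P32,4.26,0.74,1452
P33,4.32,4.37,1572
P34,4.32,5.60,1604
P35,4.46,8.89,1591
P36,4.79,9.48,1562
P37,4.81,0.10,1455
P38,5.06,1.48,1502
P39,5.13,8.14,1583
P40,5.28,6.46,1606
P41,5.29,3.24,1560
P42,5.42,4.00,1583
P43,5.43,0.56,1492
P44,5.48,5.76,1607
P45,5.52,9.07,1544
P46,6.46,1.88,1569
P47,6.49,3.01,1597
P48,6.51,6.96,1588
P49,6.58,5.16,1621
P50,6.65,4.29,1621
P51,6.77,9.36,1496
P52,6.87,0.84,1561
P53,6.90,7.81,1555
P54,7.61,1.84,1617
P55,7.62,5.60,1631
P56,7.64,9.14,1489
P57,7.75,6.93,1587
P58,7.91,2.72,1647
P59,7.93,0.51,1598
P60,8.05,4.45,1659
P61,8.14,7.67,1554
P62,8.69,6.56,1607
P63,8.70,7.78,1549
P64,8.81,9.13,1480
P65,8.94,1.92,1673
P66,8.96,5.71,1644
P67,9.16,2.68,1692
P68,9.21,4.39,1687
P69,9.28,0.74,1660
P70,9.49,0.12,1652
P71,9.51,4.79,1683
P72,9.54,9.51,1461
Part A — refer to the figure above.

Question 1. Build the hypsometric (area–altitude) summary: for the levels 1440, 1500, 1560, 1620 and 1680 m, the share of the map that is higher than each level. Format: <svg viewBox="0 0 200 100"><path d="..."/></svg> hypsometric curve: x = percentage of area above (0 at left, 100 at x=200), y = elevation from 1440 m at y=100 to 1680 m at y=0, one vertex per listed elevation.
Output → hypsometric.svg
<svg viewBox="0 0 200 100"><path d="M187 100l-23-25-36-25-62-25-46-25"/></svg>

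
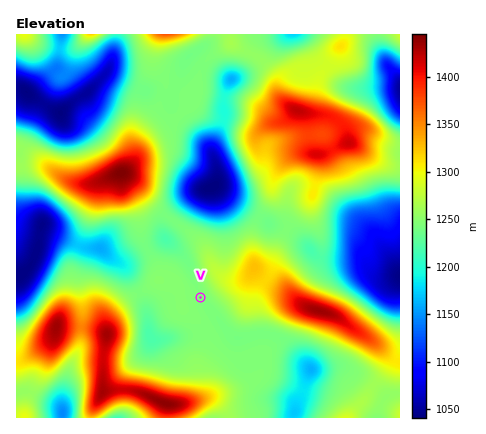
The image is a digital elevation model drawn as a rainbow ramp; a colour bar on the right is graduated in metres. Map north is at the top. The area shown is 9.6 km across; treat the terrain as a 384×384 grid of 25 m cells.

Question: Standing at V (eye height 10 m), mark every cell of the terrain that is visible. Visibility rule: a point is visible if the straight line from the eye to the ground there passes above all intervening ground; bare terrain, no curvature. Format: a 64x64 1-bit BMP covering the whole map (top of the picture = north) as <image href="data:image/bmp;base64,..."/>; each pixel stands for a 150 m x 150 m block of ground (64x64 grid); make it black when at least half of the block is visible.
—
<image width="64" height="64" href="data:image/bmp;base64,Qk0+AgAAAAAAAD4AAAAoAAAAQAAAAEAAAAABAAEAAAAAAAACAAATCwAAEwsAAAIAAAAAAAAA////AAAAAAAAAAAAAAA/AQAAAAAAAB+AAAAAOAAAH8AAAAH/AAAPwAAAD//gAAQAAAH///4AAAAAAf///4AAAAAB////wAAAAAH////AAAAAAf///8AAAAAB/f//wAAAAAH4f//AAAAAAPgf/4AAQAAA+A/8AAGAAAD4B/gAAAAAAfgH+AAAAAAB+B/4BwAAAAH4P/wfAAAAA/h//D8AAAAD+H/8PgAAAAP8//w8AAAAB+P//BgAAAAHAf/8AAAAAAQA/8wAAAAAYAD/hAAAAAAAAD8CAAAAAAAADgAAAAAAAAAMAAAAAAAAAAwAAAAAAAAMHAAAAAAAAB44AAAAAAAAH/AAAAAAAAw/4AAAAAAAH//AAAAAAAAf/4AAAAAAAD//gAAAAAAAf/+AAAAAAAD//4AAAAAAAAf/gAAAAADAAD+AAAAAAIAAH8AAAAAAAAAPwAAAAAAAAAfAAAAAAAAAB+AAAAAAAAAA4AAAAAAAAAAgAAAAAAAAACAAAAAAAAAAMAAAAAAAAAAwAAAAAAAAADAAAAAAAAAAEAAGAAAAAAAQAAwAAAAAADAAAAAAAAAAcAAAAAAAAABgAAAAAAAAAOAAAAAAAAAAwAAAAAAAAAHAAAAAAAAAAcAAAAAAAAAD4AAAAAAAAAPgAAAAAAAAB/AAAAAAAAAH+AAAAAAAAA/8AAAAAA=="/>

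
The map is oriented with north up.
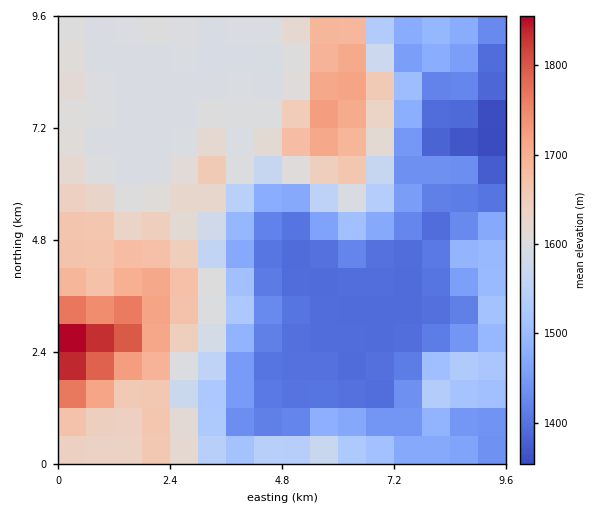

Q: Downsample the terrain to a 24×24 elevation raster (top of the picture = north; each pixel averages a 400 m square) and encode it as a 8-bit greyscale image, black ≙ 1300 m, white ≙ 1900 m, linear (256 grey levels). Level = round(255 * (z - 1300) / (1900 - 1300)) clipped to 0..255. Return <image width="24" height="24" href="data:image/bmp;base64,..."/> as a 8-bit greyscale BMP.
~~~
<image width="24" height="24" href="data:image/bmp;base64,Qk12BgAAAAAAADYEAAAoAAAAGAAAABgAAAABAAgAAAAAAEACAAATCwAAEwsAAAABAAAAAAAAAAAAAAEBAQACAgIAAwMDAAQEBAAFBQUABgYGAAcHBwAICAgACQkJAAoKCgALCwsADAwMAA0NDQAODg4ADw8PABAQEAAREREAEhISABMTEwAUFBQAFRUVABYWFgAXFxcAGBgYABkZGQAaGhoAGxsbABwcHAAdHR0AHh4eAB8fHwAgICAAISEhACIiIgAjIyMAJCQkACUlJQAmJiYAJycnACgoKAApKSkAKioqACsrKwAsLCwALS0tAC4uLgAvLy8AMDAwADExMQAyMjIAMzMzADQ0NAA1NTUANjY2ADc3NwA4ODgAOTk5ADo6OgA7OzsAPDw8AD09PQA+Pj4APz8/AEBAQABBQUEAQkJCAENDQwBEREQARUVFAEZGRgBHR0cASEhIAElJSQBKSkoAS0tLAExMTABNTU0ATk5OAE9PTwBQUFAAUVFRAFJSUgBTU1MAVFRUAFVVVQBWVlYAV1dXAFhYWABZWVkAWlpaAFtbWwBcXFwAXV1dAF5eXgBfX18AYGBgAGFhYQBiYmIAY2NjAGRkZABlZWUAZmZmAGdnZwBoaGgAaWlpAGpqagBra2sAbGxsAG1tbQBubm4Ab29vAHBwcABxcXEAcnJyAHNzcwB0dHQAdXV1AHZ2dgB3d3cAeHh4AHl5eQB6enoAe3t7AHx8fAB9fX0Afn5+AH9/fwCAgIAAgYGBAIKCggCDg4MAhISEAIWFhQCGhoYAh4eHAIiIiACJiYkAioqKAIuLiwCMjIwAjY2NAI6OjgCPj48AkJCQAJGRkQCSkpIAk5OTAJSUlACVlZUAlpaWAJeXlwCYmJgAmZmZAJqamgCbm5sAnJycAJ2dnQCenp4An5+fAKCgoAChoaEAoqKiAKOjowCkpKQApaWlAKampgCnp6cAqKioAKmpqQCqqqoAq6urAKysrACtra0Arq6uAK+vrwCwsLAAsbGxALKysgCzs7MAtLS0ALW1tQC2trYAt7e3ALi4uAC5ubkAurq6ALu7uwC8vLwAvb29AL6+vgC/v78AwMDAAMHBwQDCwsIAw8PDAMTExADFxcUAxsbGAMfHxwDIyMgAycnJAMrKygDLy8sAzMzMAM3NzQDOzs4Az8/PANDQ0ADR0dEA0tLSANPT0wDU1NQA1dXVANbW1gDX19cA2NjYANnZ2QDa2toA29vbANzc3ADd3d0A3t7eAN/f3wDg4OAA4eHhAOLi4gDj4+MA5OTkAOXl5QDm5uYA5+fnAOjo6ADp6ekA6urqAOvr6wDs7OwA7e3tAO7u7gDv7+8A8PDwAPHx8QDy8vIA8/PzAPT09AD19fUA9vb2APf39wD4+PgA+fn5APr6+gD7+/sA/Pz8AP39/QD+/v4A////AJCPj4+Tm4p6YFhub21xeGVbW0tFSUs/O5OQj4+UmYx9W0pPRERbZ15PUkJGT0A5N6WYkY+YmYd6VTYuKys6R0U4NTRQTj89P8WzppSZlXdpWEQyLisrLSwpKTJWX1RUVtrLwqWcnXpwY0gxLCsqKCYnKS5RbmtjYe7b08Gup4N7aEYwKikpKScnKio9V11iWfHo5Nq8q5OEdlQ1LSknJycmJycrMjlQVOLZ19m6sKCKeWVFNCwoJycnJiYoLDNEVsWxtsS1saGTe2pDMSsoJycnJyYnKC09aqufoKmxr5+WfWU/KicnJycoKCYmLDpEWqKcnaOqpqGQclg9KicnJysqKCYmM1BXUZ2YnqCbnZZ7Y0w2KScnLTgxKSgmMEpYUZ+YnJONmIl8blQ5LCguRVRIPDMoKDZJTpaZk4eFjYuLhGhLOjM9WmpwWkctKCgzO4+PiIB/goiPinFYTExfe4F+XEU1NjgnJ4qEgH5+foORl4Nra3SDkZaLYTw5PkEsHIuBfn5+foCKlYl6hJeipKaedDstLSshHoKAfn5+fn6Ahn98jZ+ssaiagE0mIB0UFYCBfn5+fn5+g4J8hJWqt62efVIpJyUZEoWFf35+fn5+gIB/fIOYubKunWk0KjApIoaCfn5+fn59fX1/fX2Vs7CshF44NzorI4Z/fn5+fn59fHx9fH6Sr7GdbEg8TUctI4R+fn5+f4B9fHx9fYCRq66QXEFKUks5K4J+fn6AgoB8fX9/f4SYqayHV0pRUk9BNw=="/>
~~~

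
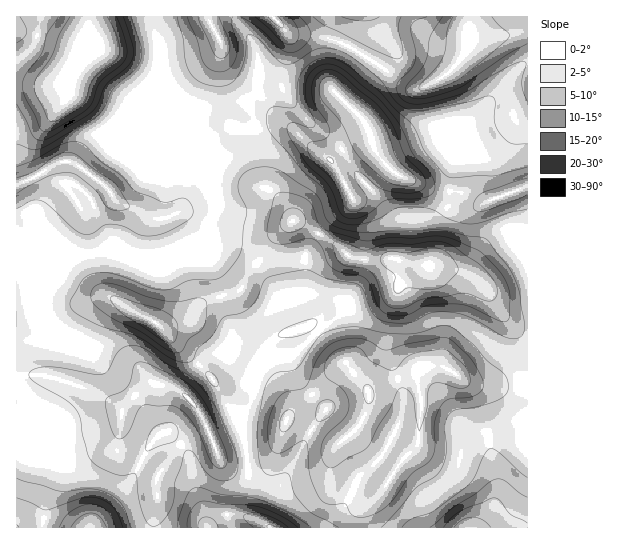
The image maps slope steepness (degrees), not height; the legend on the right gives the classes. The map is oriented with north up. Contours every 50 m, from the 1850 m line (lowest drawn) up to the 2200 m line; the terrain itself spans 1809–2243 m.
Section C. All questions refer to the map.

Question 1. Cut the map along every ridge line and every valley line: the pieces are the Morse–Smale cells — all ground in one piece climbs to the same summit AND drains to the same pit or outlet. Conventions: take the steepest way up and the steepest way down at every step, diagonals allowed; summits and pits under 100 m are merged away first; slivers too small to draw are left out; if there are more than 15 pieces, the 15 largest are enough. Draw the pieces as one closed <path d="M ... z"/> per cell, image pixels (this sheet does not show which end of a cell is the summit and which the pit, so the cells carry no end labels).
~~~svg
<path d="M285 124l-12 0-14 4-21 0-7-3-26 22-17 22-4 30-5 12 19 8 10 11 7 17 26 6 16 11 18-26 16-17-7 14 0 15 10 10 24 0 25-8 8 5 14 3 32-1 16 5 41 5 21 10 13 12 11 19 12 14 11 5 6 0-1-142-42 16-6 0-16-10-29-4-39-16-15-15-10-21-23 8-17 15-20-15-16-16z"/><path d="M527 16l-168 0-3 15-23 46-1 12 31 30 14 35 18 19 39 16 29 4 16 10 24-7 25-10z"/><path d="M287 225l-12 13-18 27 20 29 15 36 3 1 12-6 4 2 20 23 17 15 21 27 10-7 36-12 8-6 19 0 27 16 13 2 31-2 15-6 0-47-10-2-7-4-12-14-11-19-17-15-17-7-41-5-16-5-40 0-14-7-25 8-24 0-10-10 0-15z"/><path d="M69 161l-11 2-42 23 0 7 15 24 2 24 6 16-4 21 1 17 5 16 10 16 8 4 15-22 25-12 11 0 19 12 21 10 11 8 8 0 18-7 20-20 23-5 11-6 7-15 8-11-15-10-26-6-7-17-10-11-15-7-20 7-14-2-12-8-19-6-13-18-27-20z"/><path d="M358 16l-204 0-1 9 6 22 0 16-6 16-10 11 22 17 10 4 28 22 10 2 18-10 7 3 21 0 14-4 12 0 9 5 16 16 20 15 17-15 24-8-8-18-31-30 0-8 4-11 20-39z"/><path d="M442 367l-19 0-7 4 5 30-4 44-14 14-23 35-17 15-3 5 0 13 167 1 1-150-23 6-23 1-13-2z"/><path d="M153 16l-137 1 1 168 22-10 19-12 16-2 24-26 13-8 10-10 10-15 22-23 6-16 0-16z"/><path d="M39 375l-23 2 0 150 137 1 4-25 0-28-31-16-7-8 2-41-27-18-36-13z"/><path d="M309 325l-26 8-12 7-11 14-16 29 29 9 14 14 0 14 18 7 26 16 8 0-7 14 0 13 6 9 27 12 14 1 40-51 2-40-5-27-19 5-24 9-4 4-21-27-17-14-11-16z"/><path d="M145 91l-3 0-11 11-10 15-10 10-13 8-26 27 33 23 13 18 19 6 12 8 14 2 17-9 4-11 4-30 17-22 20-17-12 5-10-2-28-22-10-4z"/><path d="M110 297l-11 0-21 10-9 7-9 15 1 3 16 9 6 8 1 16-4 13 1 8 28 14 13 11 13-16 15-11 21 3 10 5 2-6 16-21-23-20-17-20z"/><path d="M290 420l-5 2-13 36-11 10-13 2 0 13-4 19 1 12 25 14 89 0 1-14 3-5 17-16-23-5-19-9-6-9 0-13 5-12z"/><path d="M257 264l-9 10-9 17-32 9-20 20-26 7 15 18 22 19 13-9 12 0 14 8 8 8 2 6 20-32 8-8 17-6-15-37z"/><path d="M207 429l-24 14-24 31-3 7 1 22-4 16 1 9 55 0 8-8 10-5 21 2-4-6 4-41-17-2-9-5z"/><path d="M159 384l-9 0-25 21-4 6-2 24 0 16 7 8 25 12 7 5 25-33 24-14-6-14-16-20-14-8z"/>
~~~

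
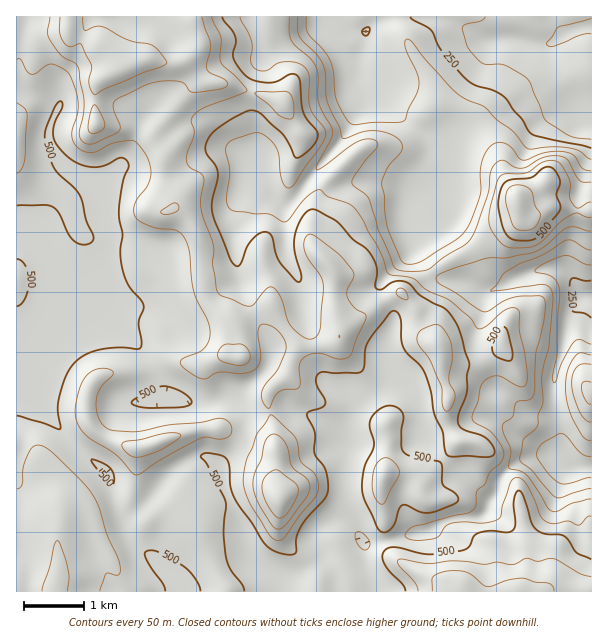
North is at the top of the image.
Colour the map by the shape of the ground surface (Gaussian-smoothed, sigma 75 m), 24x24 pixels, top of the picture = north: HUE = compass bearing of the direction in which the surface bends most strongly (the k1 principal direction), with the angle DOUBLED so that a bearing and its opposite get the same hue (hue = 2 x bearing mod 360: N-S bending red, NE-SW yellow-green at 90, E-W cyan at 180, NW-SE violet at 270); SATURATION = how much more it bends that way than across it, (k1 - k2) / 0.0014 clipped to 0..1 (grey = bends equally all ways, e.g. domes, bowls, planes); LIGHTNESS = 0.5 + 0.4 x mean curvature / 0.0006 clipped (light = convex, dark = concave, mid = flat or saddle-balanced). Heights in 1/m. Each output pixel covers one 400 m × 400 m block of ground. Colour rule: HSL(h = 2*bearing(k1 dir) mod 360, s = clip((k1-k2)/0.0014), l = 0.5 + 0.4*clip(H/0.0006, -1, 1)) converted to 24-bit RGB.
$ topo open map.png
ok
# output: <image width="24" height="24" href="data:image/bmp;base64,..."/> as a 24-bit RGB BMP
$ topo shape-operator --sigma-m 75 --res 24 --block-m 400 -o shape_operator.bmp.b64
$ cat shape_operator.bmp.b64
<image width="24" height="24" href="data:image/bmp;base64,Qk32BgAAAAAAADYAAAAoAAAAGAAAABgAAAABABgAAAAAAMAGAAATCwAAEwsAAAAAAAAAAAAAVFGNu6yMnneDaFqDeLOGgGCggGaCal93ldCLjlamhlqBUHNno7qGdWuYd1eQcClONuaSqNXnvcTaTlDJjpjJknvCp5nDcJ3NZFZzqbd8j4BqWHijVbWxdU1ffmtxcZZxk7BtbERtlCYmRdhlUoqZkaV3Pix2nvnnduPjZ4hAmEcunE47dG1HipxVs7ptZU9yX2ONqa6Fk2SQgcJ5XyhsqHx/b3uMjamMlIRzShpV+IhcIeUBKGBQnnVbYyRhu/8lKCoJKkAMNbU+earYySedWeJimGfNsUCPY2aHoqGLnHafbbqAjzKcUKaDkn+gjJaDmF6YUA1r6fLV99XUFnlzPWqDfjOY2O2IlyrHlLbrK/JLBC8f6HdTm/GQEC5l16zPYXtsg5hlhriNhDaEuzAxVp02To5dlIx/WTp7Ljm/2/TX6sztroLvIh97RTXE89e6Sr7QeKVkmklVw5YjBf9/44GJGR1Bgp8vY3KdkcOpiDFOThMl2NBZ4Yp4HGUaRmsnUysqLJV48eGKdro1Zy4+V0eBKn6J8ummSEeRuzaBlz894+GaAPR5TS4UVC4/mWsjWpKulz5SlhNnn//ycOH2uIv57Mz/q4H/ncfmHoGsvfSeyVGjhVCSYV1zSUp52N+AQ0pgczF1rP3SmfPHjg1RqFSXLTR734Rhf29aXUF7oOeKfKg2WFc1UmotV2YdbmYkxKlBaitvzOgxWzUnm5hMYm+QRpyWz7yYcTyZ60KBfeIbb1Ilr11lkL5AHghu8cmcgH1/WW2AXcqU4HGPTIx6X4Vvd0lKooNAZ3kvGksT5It+iM+5QXyaeVJLZZVccYVWbzxxpOlC35mEQC5aoi4zo/aoAwAz6vPYfoB/dICBOpJozpN1tnLKj0Glc4DKmpPa4njw1fbzDV5y3Zp7dipspcdSOL+OblJ8ai1fy/OkRn2yqzTWqOu3ynZrAB0z1PPHfoF+foB/c4FzdYFcfmpcZImTao5kQUJdvMNpy7dwTSlqd8iMeSXT8enaP0t+JThmfZzL2PDTUUyfNiO47e7FxUZgA0ptUcImdod2fn+Af39/f399dXZ+colug2xvdkh+jtWbtGO/uGi6QK2VVjJ7xd6b0XnWKRx0auVmj9iwfHW4EjV7+NDW45S3GmWiRpKMcZmFe3p/f359f31/gm99c4Z6YV2Ppcp4RbhIUjVc1NecYzaBeTV83d9fN3Y3U3T/z/z3fkkpbCgaOUUUH5IL34eX9mfRYxUWmm6Ff3mAgX98eX6AdHGRfpeRU0R1y9SCVa1xVzl/nNB0XRRkbuJdnuPTqrPRAapQVwwn/FfKw1u3qXZph2kTHzMAQigDsDtBg3V1gHmBioh/d4GIj21gfFM0REEoxvCcNXS/P1Cb07CZJAyY0PbJiFhhq82CizuGJiNJHnUs61PM4T247Gyh5eTCF3F3SLpKfH5zd319hJF/dnF/jyip3qfgf7jZo/KYOi5eSoR7t7JVHjeG28mjoYulvLB7Wi1kZV57a35rFTk+41G85sSu79Xvk1/sUofrXZRocJGRfouHdnOAL3aOypCHtLCSz5V8NF1nVnh1hkZVEJMi1sFDeY0/uG1ZjUCMYG14eH57O09uHkFj6vPY0IDh0M5tHHrGbruUX2iDgVJHa4NCSmtnj304lchVprx7nWDGTE55XUR8+MmRADkk8oytc4BDe2pbWH91cX2ERkp6Kc/GPf820yz/89jpFkWYhcVfVzJ3/x2MoNo0GlJCYtCIxKqIfKFBWDstYGJITDRN5L2BavKHAGto+NL5mpfhaGa9bF9+WXGCSMF0w9h7AT8e9vkR4gbIw3dtJUNwQRXp++TQNT3hT5mjt6JhrElLllmXYFiDaUKFr/+3p+XgCyeDRHQcoiQntDBkjZZxZoqDW7pmprNfc3FEbGQrUUEiqFlSPT9pDxdT/95bWlwvSHRMomNSvVmBrq9YL4LiuN/89/TUWHU/MiFHcFZrZnVdapB1vL2WdbTCipG0nGd8iFxtgGByeHJpqVJxYC1hHZt467ux0JLZRm2xQbauUtJ8ofXmIX6/TyIh9M+6yJ7OLB1vamKCfm98bpNjisyIZIJxbFJUlWZmjniWh2ihloijd02fpiu3Wt23h8KPfKm9tazcTj+937GrUKE/SzV4RIxVVeY7vDV9hTWHWF2FkmiVl9KYhJRid2JdTW5ik4xhg3RRVnF/oIqKQ1mEf0THgtx1a7hLcmREf2dGgl18utuTRUOoZy1/t5x5k9NKNR1AhGZwTnxSRK1PtMRPlkVLhUpVmlKLZahScqmAT2mGc5FC"/>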